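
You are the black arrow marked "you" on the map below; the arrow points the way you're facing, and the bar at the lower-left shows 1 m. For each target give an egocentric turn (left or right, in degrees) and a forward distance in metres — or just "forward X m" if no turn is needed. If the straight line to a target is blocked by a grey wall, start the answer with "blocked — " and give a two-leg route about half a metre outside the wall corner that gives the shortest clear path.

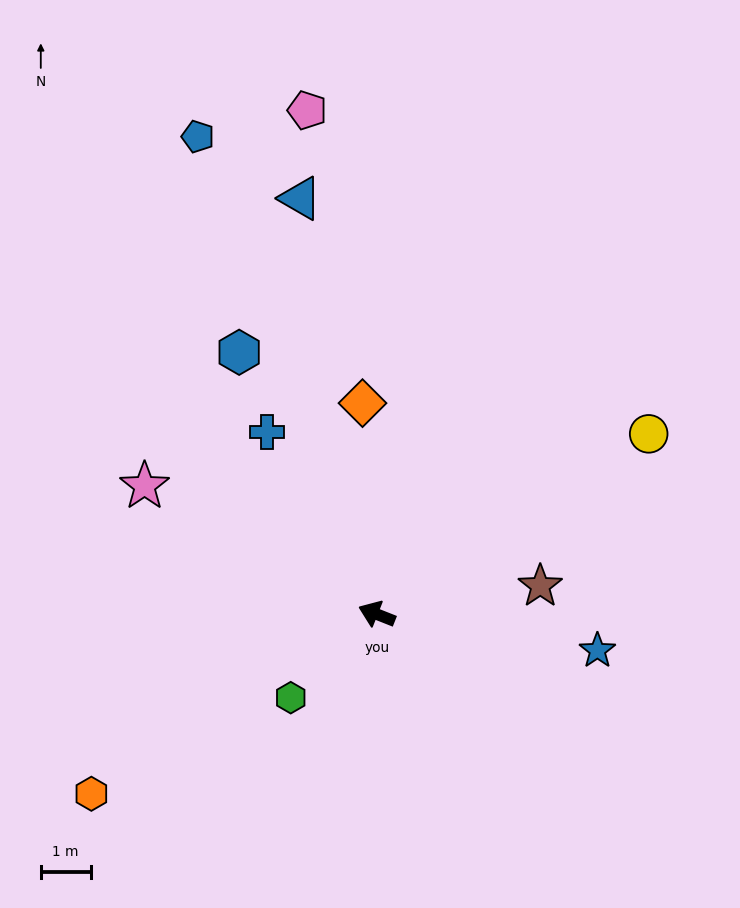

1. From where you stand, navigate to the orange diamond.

turn right 65°, forward 4.2 m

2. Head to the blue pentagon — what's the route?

turn right 48°, forward 10.2 m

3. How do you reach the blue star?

turn right 168°, forward 4.5 m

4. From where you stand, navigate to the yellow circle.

turn right 125°, forward 6.6 m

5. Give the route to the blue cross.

turn right 37°, forward 4.3 m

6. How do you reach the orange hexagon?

turn left 54°, forward 6.8 m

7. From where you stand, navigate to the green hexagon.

turn left 66°, forward 2.4 m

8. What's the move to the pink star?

turn right 7°, forward 5.3 m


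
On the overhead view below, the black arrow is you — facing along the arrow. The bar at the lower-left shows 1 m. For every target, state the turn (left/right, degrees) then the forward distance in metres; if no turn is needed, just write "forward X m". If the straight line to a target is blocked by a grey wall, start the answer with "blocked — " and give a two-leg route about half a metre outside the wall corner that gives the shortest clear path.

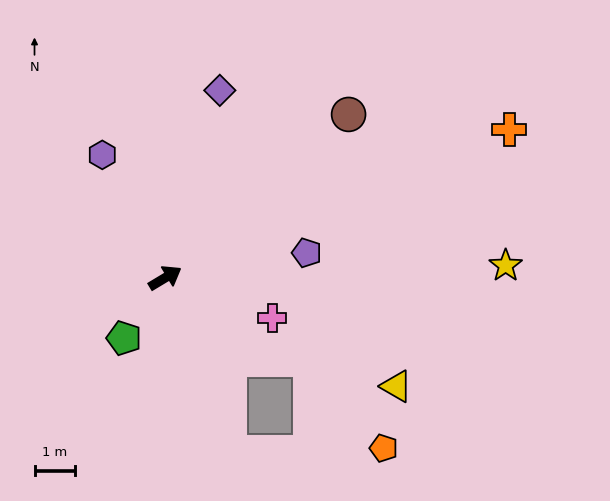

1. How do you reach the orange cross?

turn right 8°, forward 9.3 m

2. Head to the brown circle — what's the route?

turn left 11°, forward 6.1 m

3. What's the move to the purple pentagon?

turn right 21°, forward 3.6 m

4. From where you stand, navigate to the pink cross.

turn right 52°, forward 2.9 m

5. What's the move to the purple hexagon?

turn left 86°, forward 3.4 m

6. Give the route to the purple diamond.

turn left 43°, forward 4.9 m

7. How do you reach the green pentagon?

turn right 155°, forward 1.8 m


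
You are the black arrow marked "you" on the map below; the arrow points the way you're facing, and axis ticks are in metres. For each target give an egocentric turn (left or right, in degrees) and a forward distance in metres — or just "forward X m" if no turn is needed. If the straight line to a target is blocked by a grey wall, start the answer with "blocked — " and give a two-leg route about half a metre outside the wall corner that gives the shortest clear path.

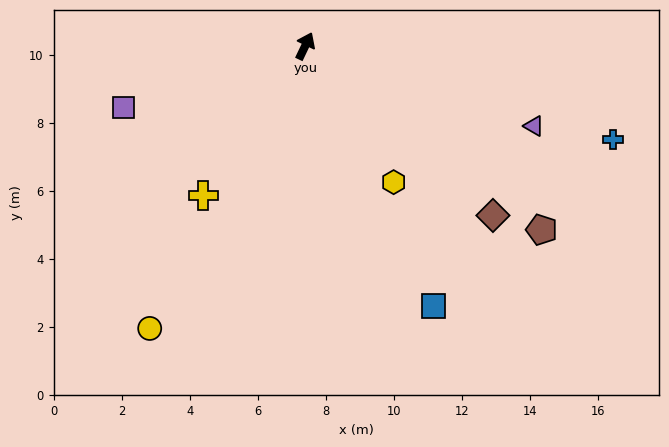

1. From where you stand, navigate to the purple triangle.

turn right 84°, forward 7.1 m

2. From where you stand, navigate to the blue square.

turn right 128°, forward 8.5 m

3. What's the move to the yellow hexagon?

turn right 121°, forward 4.8 m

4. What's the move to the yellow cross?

turn left 171°, forward 5.3 m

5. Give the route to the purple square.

turn left 134°, forward 5.6 m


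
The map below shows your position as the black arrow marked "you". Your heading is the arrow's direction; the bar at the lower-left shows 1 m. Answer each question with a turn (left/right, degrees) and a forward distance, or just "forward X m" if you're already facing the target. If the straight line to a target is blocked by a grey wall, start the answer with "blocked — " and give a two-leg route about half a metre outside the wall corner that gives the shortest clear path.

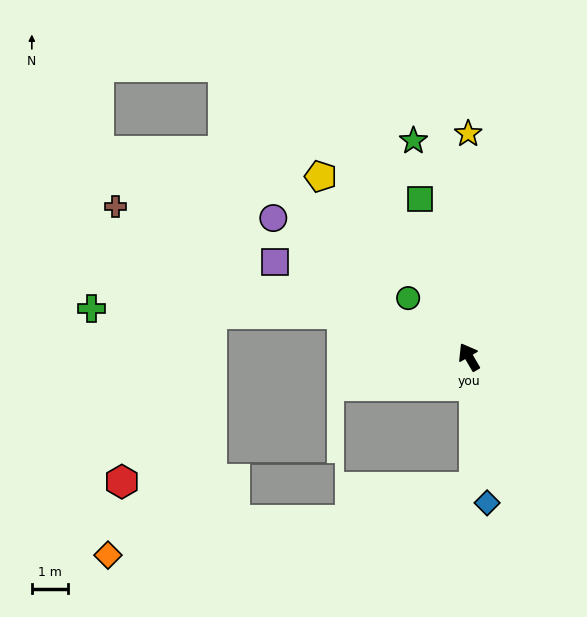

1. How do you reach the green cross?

blocked — turn left 41°, forward 3.7 m, then turn left 18°, forward 6.9 m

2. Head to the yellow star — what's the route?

turn right 30°, forward 6.1 m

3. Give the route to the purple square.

turn left 34°, forward 5.9 m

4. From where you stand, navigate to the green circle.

turn left 16°, forward 2.3 m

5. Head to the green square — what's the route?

turn right 13°, forward 4.5 m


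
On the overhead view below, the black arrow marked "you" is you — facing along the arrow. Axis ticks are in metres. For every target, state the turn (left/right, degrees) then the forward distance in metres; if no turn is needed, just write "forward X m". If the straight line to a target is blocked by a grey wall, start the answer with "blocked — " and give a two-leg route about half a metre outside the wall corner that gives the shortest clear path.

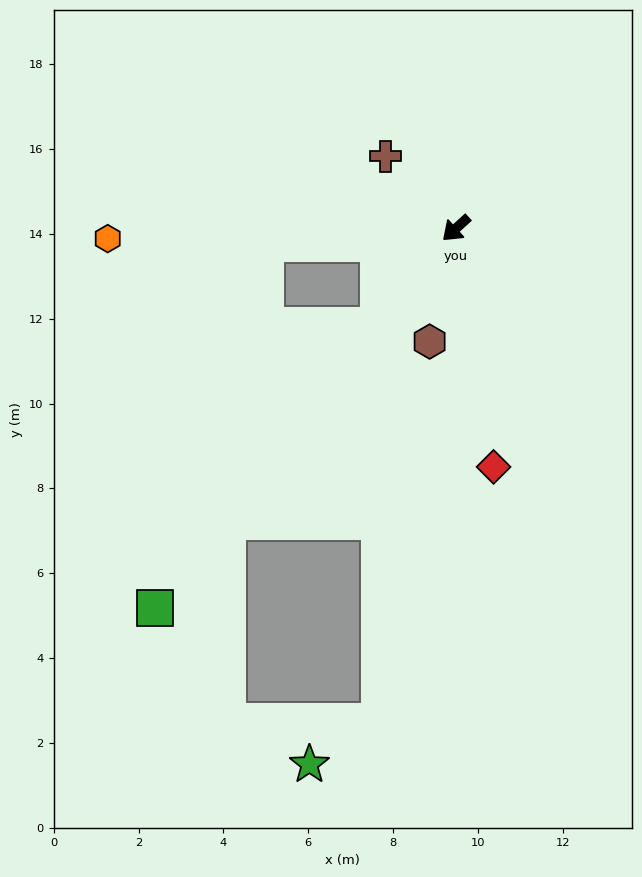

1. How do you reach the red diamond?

turn left 57°, forward 5.7 m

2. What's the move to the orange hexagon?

turn right 41°, forward 8.2 m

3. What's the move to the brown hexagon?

turn left 35°, forward 2.7 m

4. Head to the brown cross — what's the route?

turn right 88°, forward 2.4 m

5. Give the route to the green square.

turn left 9°, forward 11.4 m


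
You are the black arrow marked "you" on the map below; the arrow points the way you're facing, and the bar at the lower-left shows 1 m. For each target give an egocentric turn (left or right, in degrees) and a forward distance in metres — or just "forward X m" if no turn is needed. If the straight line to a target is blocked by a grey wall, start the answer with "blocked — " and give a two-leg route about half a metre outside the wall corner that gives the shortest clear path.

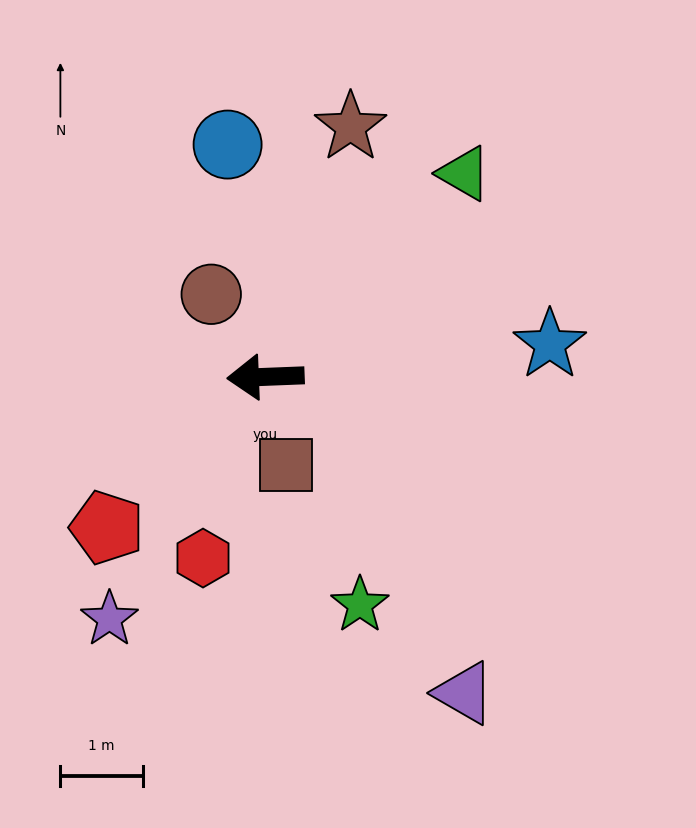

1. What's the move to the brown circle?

turn right 59°, forward 1.2 m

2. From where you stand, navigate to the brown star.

turn right 111°, forward 3.2 m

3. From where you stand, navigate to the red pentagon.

turn left 41°, forward 2.7 m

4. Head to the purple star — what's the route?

turn left 55°, forward 3.5 m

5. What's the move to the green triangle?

turn right 137°, forward 3.5 m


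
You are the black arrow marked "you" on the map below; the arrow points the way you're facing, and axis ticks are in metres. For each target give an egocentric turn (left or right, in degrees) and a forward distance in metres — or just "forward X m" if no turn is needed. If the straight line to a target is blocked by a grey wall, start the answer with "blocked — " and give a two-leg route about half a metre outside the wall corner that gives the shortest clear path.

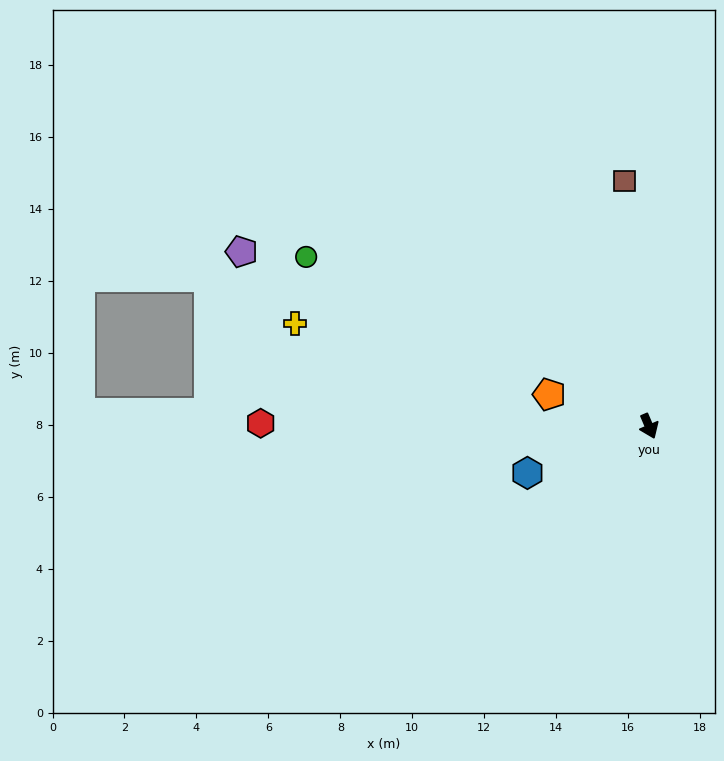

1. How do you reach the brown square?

turn left 163°, forward 6.8 m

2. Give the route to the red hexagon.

turn right 113°, forward 10.8 m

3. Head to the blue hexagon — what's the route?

turn right 92°, forward 3.6 m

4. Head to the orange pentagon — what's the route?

turn right 131°, forward 2.9 m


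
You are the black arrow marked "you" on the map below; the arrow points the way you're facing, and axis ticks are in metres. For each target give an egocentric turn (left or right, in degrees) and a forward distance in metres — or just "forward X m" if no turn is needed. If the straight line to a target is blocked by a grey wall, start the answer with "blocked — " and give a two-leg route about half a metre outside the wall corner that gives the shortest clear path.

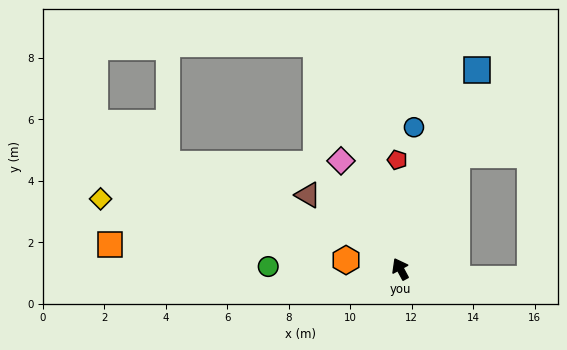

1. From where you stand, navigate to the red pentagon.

turn right 27°, forward 3.6 m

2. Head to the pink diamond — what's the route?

forward 4.0 m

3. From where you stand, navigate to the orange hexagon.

turn left 52°, forward 1.8 m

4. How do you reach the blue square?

turn right 49°, forward 6.9 m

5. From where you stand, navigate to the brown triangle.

turn left 23°, forward 3.8 m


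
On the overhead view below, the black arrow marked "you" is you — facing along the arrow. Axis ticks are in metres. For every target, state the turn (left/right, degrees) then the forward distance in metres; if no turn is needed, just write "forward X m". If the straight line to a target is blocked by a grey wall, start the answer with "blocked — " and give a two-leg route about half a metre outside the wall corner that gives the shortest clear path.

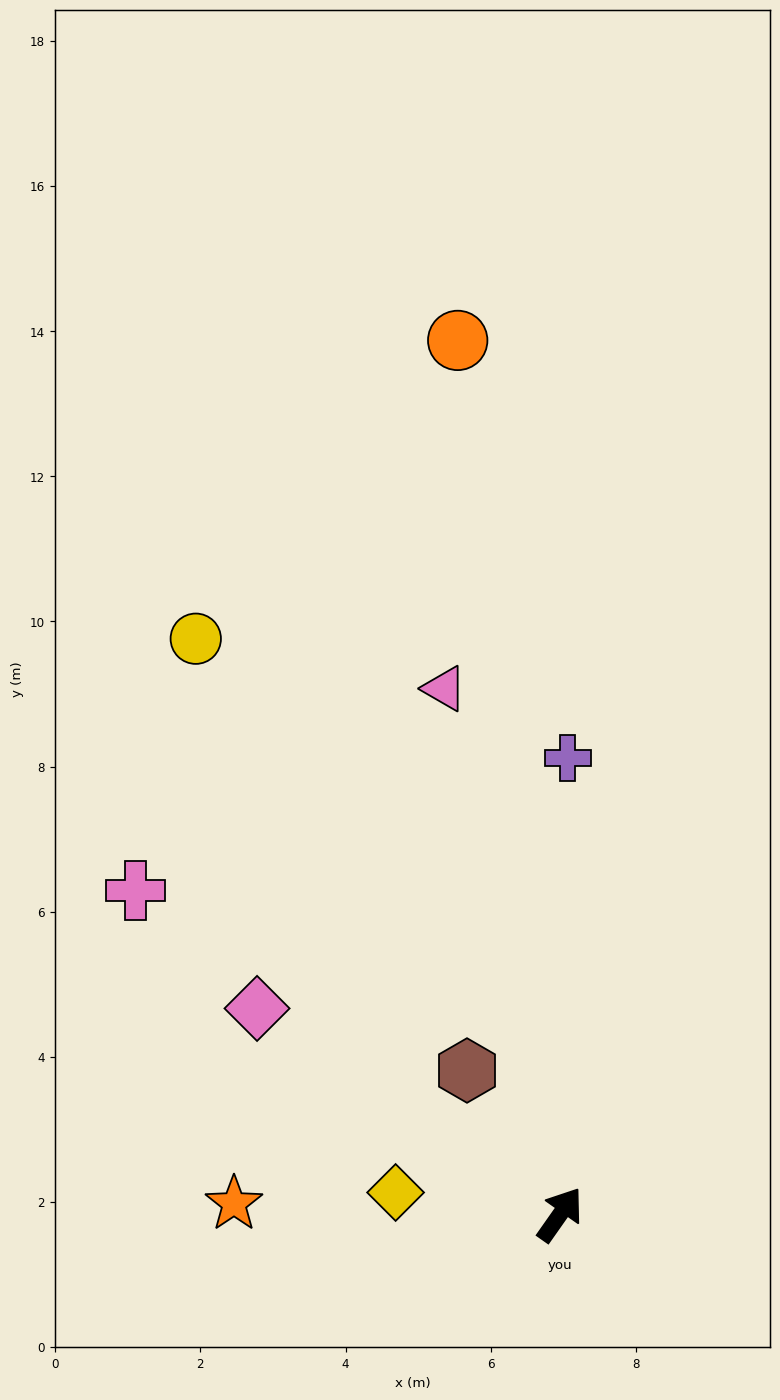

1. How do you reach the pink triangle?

turn left 48°, forward 7.4 m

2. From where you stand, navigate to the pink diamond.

turn left 91°, forward 5.1 m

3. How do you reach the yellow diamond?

turn left 118°, forward 2.3 m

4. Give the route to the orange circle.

turn left 42°, forward 12.1 m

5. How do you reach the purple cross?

turn left 34°, forward 6.3 m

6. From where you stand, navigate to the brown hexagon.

turn left 68°, forward 2.4 m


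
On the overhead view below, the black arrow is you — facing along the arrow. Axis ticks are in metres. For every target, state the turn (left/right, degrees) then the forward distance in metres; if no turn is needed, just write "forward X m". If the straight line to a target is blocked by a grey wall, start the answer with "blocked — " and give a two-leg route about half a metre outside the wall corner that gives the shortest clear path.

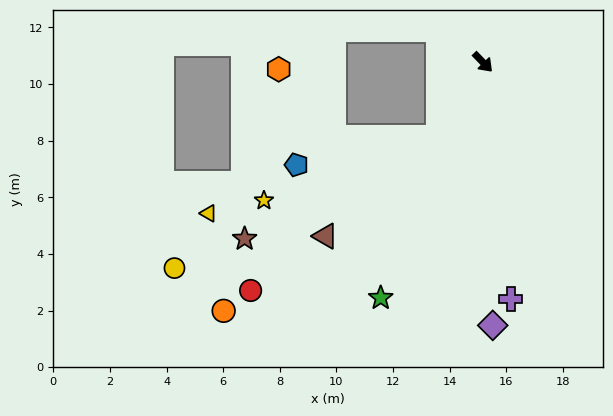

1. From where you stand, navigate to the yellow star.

blocked — turn right 75°, forward 3.1 m, then turn right 39°, forward 6.5 m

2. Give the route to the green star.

turn right 67°, forward 9.1 m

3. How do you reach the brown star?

blocked — turn right 75°, forward 3.1 m, then turn right 31°, forward 7.7 m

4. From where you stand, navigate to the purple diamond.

turn right 42°, forward 9.3 m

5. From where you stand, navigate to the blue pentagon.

blocked — turn right 75°, forward 3.1 m, then turn right 48°, forward 5.1 m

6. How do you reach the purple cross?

turn right 37°, forward 8.4 m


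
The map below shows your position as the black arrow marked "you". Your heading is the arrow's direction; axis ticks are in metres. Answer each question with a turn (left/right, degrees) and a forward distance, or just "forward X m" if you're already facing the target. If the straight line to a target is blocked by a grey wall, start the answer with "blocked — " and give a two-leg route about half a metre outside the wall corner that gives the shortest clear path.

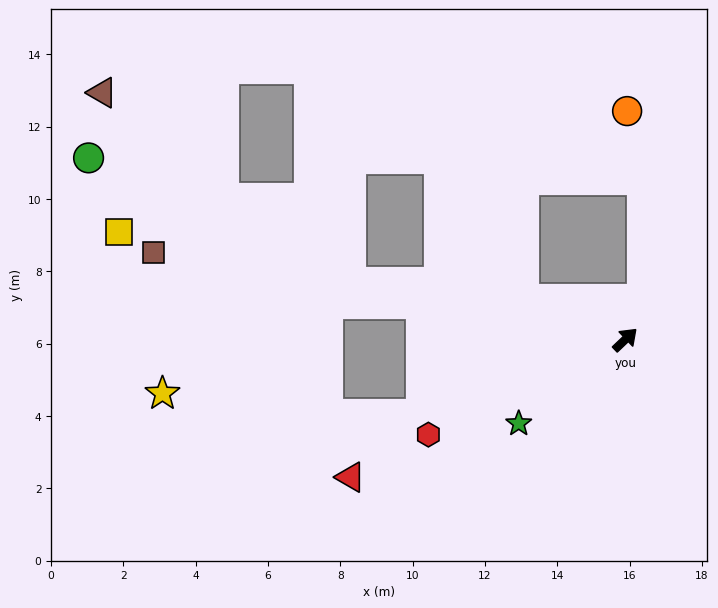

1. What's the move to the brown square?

turn left 126°, forward 13.3 m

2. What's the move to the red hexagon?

turn left 162°, forward 6.0 m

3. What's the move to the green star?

turn left 175°, forward 3.8 m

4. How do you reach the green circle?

blocked — turn left 125°, forward 7.8 m, then turn right 14°, forward 8.0 m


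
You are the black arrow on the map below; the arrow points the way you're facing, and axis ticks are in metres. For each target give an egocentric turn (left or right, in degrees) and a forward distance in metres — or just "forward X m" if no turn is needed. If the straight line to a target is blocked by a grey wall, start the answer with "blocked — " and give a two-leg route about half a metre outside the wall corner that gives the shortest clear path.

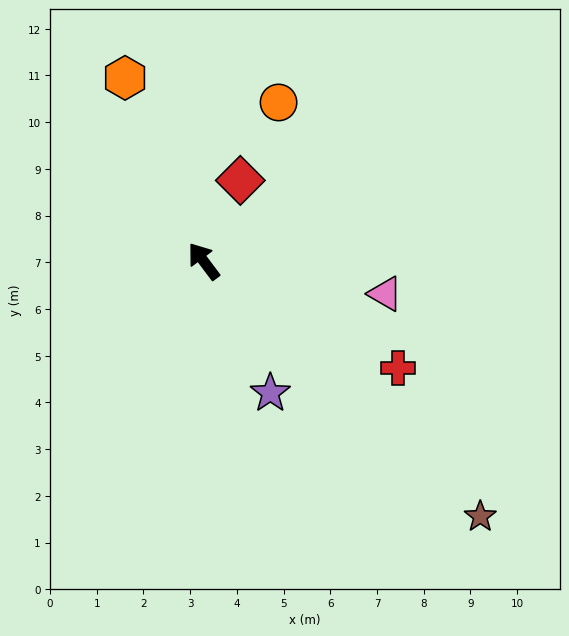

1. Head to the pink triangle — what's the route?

turn right 137°, forward 3.9 m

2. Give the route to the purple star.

turn left 170°, forward 3.2 m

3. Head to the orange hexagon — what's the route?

turn right 14°, forward 4.3 m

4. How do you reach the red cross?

turn right 156°, forward 4.7 m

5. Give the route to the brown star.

turn right 170°, forward 8.1 m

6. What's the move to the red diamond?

turn right 61°, forward 1.9 m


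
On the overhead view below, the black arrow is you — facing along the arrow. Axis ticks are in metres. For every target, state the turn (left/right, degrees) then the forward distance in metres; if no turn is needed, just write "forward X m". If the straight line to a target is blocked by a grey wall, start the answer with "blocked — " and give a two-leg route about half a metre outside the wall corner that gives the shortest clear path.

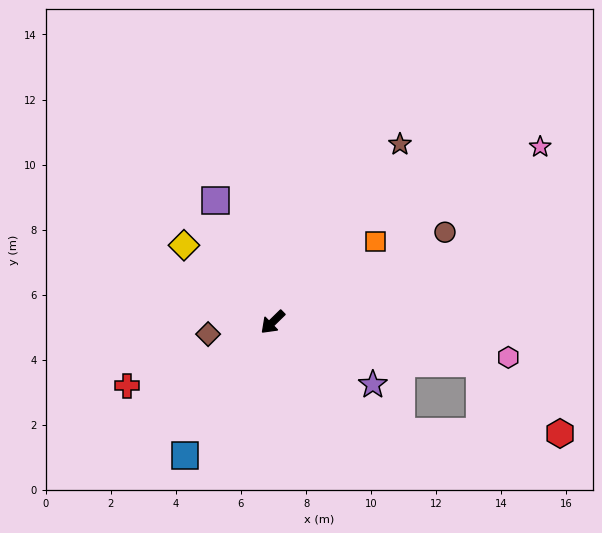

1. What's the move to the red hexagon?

blocked — turn left 124°, forward 6.5 m, then turn right 29°, forward 3.3 m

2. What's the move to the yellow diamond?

turn right 85°, forward 3.6 m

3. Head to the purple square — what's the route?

turn right 109°, forward 4.1 m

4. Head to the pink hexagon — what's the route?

turn left 127°, forward 7.3 m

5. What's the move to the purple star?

turn left 104°, forward 3.6 m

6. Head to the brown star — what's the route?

turn right 170°, forward 6.7 m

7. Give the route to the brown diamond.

turn right 34°, forward 2.0 m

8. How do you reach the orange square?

turn left 174°, forward 4.0 m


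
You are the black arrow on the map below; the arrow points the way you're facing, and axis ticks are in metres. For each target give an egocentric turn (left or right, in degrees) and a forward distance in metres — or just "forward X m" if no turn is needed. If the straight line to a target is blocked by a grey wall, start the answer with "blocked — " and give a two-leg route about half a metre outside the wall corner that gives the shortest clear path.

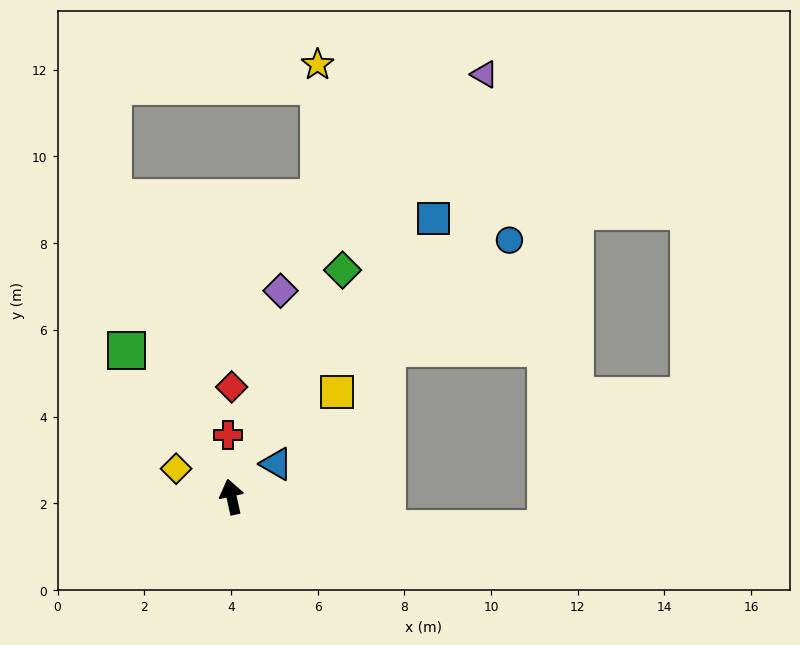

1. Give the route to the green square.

turn left 23°, forward 4.2 m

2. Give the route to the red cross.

turn right 9°, forward 1.4 m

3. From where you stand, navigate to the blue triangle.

turn right 66°, forward 1.3 m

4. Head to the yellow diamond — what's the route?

turn left 51°, forward 1.4 m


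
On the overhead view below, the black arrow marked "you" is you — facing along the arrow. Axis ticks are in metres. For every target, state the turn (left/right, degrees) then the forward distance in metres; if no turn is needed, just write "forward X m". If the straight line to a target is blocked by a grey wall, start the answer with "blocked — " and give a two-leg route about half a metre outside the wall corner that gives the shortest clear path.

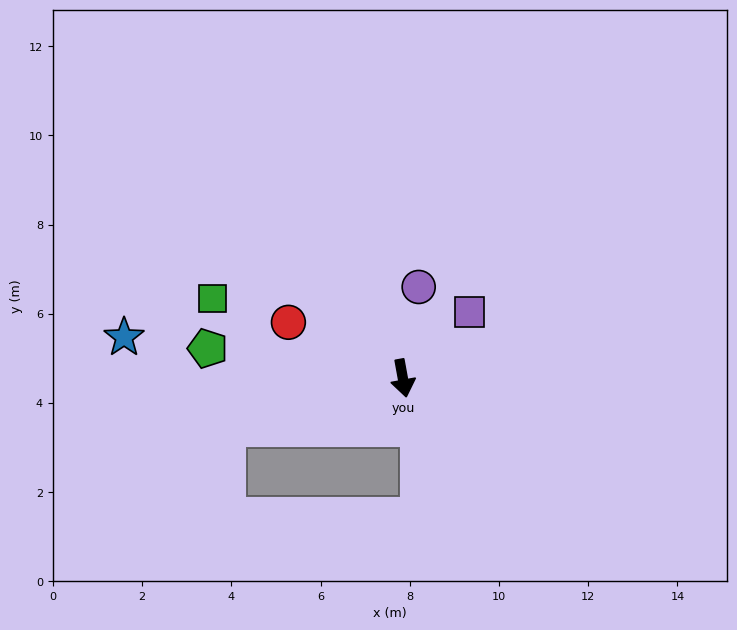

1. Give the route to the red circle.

turn right 126°, forward 2.9 m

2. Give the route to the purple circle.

turn left 160°, forward 2.1 m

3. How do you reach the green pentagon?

turn right 109°, forward 4.4 m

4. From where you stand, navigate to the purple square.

turn left 125°, forward 2.1 m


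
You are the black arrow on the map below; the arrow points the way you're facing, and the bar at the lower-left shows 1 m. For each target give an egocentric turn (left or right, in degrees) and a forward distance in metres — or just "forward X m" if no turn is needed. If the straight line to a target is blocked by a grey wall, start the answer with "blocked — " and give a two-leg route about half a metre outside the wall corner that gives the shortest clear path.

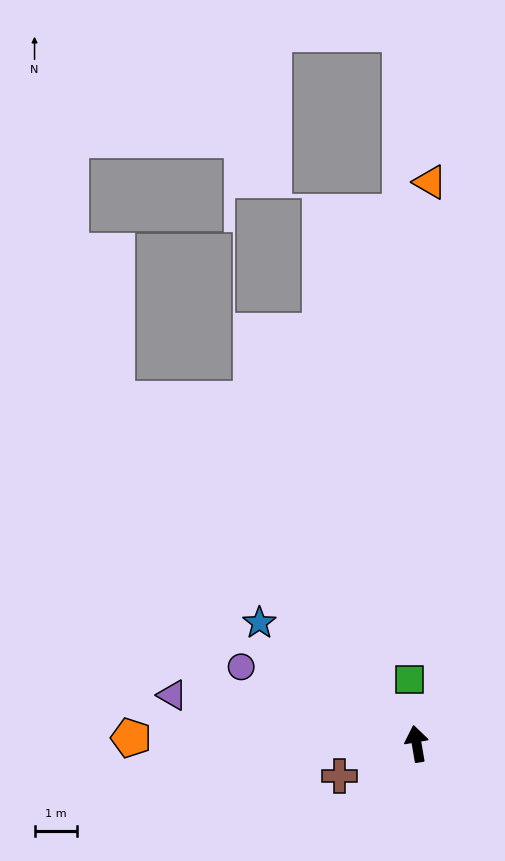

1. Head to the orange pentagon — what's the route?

turn left 79°, forward 6.7 m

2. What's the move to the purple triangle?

turn left 69°, forward 5.9 m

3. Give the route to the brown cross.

turn left 103°, forward 2.0 m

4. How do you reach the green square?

turn right 3°, forward 1.5 m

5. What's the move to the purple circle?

turn left 57°, forward 4.5 m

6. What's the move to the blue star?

turn left 43°, forward 4.7 m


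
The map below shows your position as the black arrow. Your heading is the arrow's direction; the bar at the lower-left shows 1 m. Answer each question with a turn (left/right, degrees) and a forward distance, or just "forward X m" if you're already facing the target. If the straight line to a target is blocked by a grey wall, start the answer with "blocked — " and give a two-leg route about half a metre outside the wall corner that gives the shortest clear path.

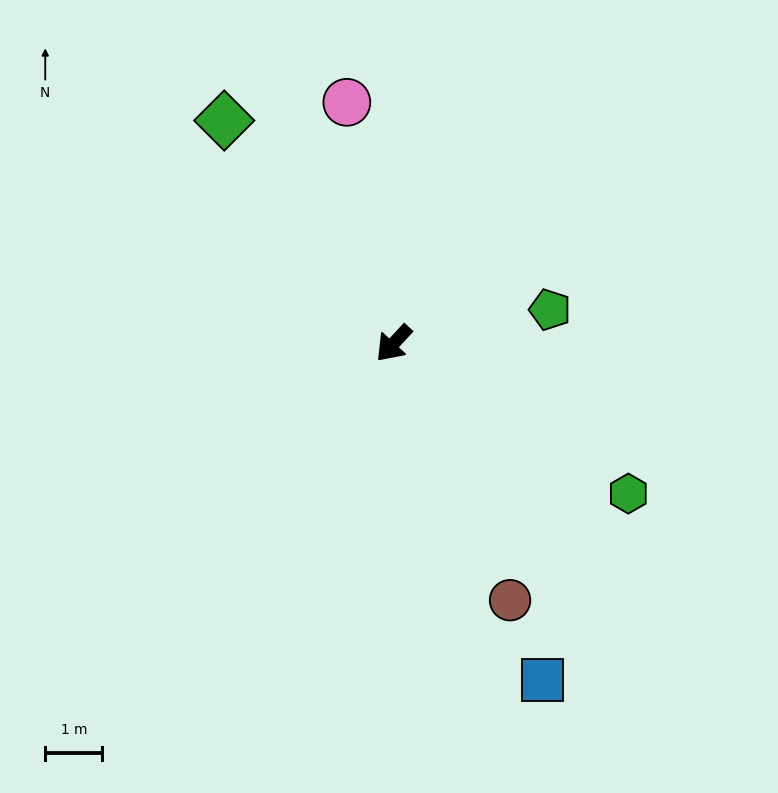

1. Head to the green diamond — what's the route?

turn right 100°, forward 4.9 m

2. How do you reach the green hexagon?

turn left 100°, forward 4.9 m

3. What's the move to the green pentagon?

turn left 145°, forward 2.8 m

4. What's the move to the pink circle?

turn right 126°, forward 4.3 m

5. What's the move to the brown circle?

turn left 67°, forward 4.9 m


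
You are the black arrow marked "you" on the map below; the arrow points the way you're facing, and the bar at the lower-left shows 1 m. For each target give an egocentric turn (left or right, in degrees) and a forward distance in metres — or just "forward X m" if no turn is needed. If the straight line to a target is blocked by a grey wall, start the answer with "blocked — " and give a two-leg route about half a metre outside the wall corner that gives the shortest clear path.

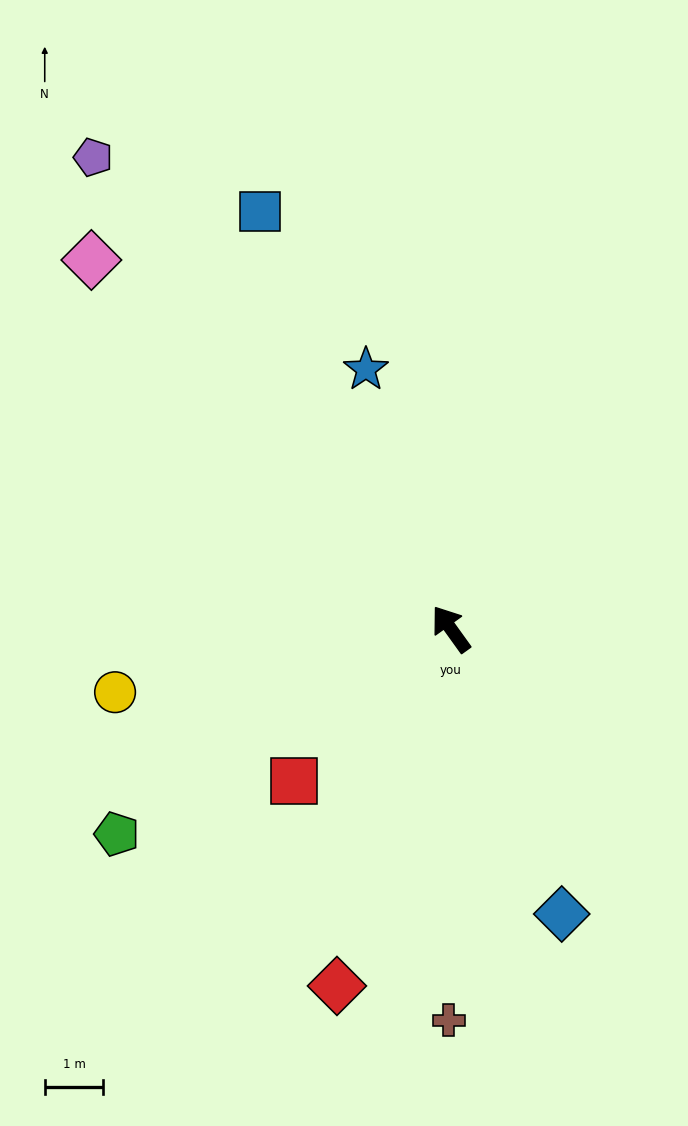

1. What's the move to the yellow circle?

turn left 65°, forward 5.8 m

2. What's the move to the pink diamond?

turn left 9°, forward 8.8 m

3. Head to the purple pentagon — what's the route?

forward 10.1 m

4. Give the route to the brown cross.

turn left 144°, forward 6.7 m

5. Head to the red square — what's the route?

turn left 98°, forward 3.7 m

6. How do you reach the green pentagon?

turn left 86°, forward 6.7 m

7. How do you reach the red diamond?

turn left 127°, forward 6.4 m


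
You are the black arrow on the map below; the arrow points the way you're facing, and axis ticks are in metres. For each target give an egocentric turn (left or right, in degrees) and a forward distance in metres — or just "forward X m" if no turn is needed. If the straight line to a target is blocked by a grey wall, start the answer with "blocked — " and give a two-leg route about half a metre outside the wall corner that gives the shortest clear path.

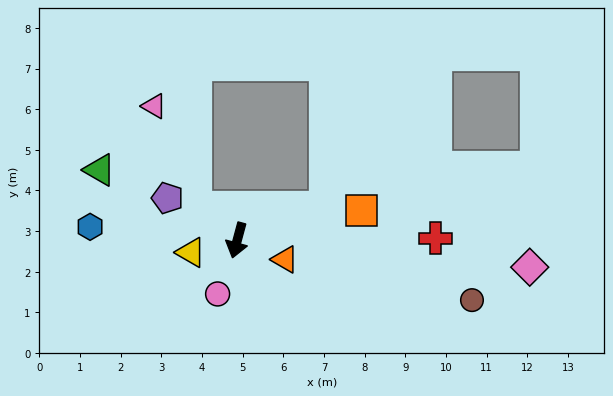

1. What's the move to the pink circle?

turn right 5°, forward 1.4 m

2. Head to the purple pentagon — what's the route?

turn right 106°, forward 2.0 m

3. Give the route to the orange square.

turn left 119°, forward 3.1 m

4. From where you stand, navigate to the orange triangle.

turn left 83°, forward 1.3 m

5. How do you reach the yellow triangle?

turn right 60°, forward 1.2 m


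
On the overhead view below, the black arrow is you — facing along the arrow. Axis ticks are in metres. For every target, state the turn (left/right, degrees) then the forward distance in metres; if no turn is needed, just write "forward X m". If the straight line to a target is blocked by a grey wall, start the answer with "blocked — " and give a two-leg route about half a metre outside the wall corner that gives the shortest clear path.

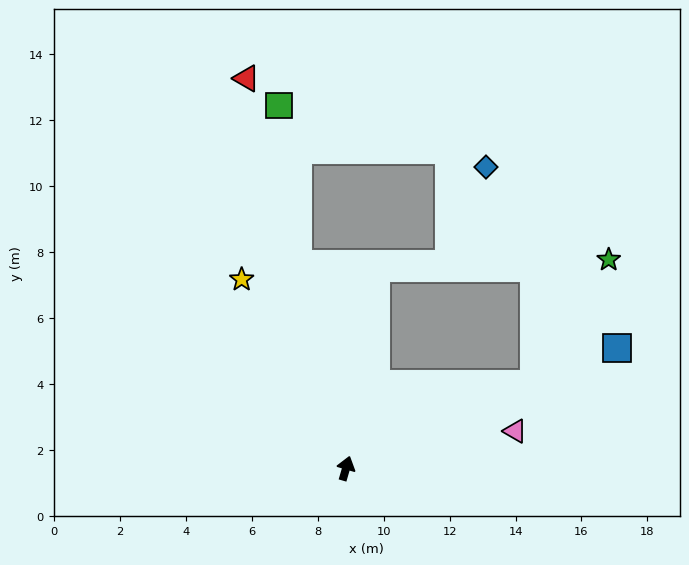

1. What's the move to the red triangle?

turn left 31°, forward 12.2 m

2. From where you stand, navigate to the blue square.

turn right 50°, forward 9.0 m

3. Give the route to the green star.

blocked — turn right 49°, forward 6.2 m, then turn left 34°, forward 4.4 m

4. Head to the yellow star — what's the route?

turn left 45°, forward 6.5 m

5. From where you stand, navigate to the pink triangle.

turn right 61°, forward 5.2 m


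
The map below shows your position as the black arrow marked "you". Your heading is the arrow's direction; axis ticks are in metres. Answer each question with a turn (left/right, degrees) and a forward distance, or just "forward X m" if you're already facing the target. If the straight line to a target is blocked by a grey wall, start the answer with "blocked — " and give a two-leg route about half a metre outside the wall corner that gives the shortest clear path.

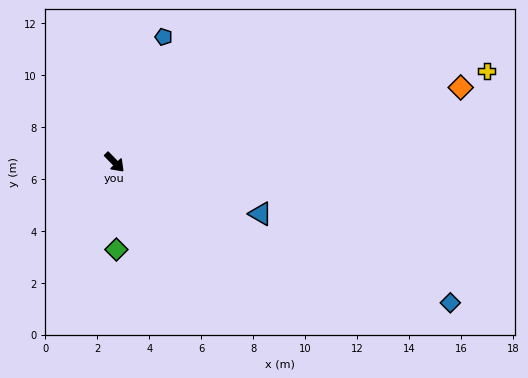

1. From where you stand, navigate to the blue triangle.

turn left 26°, forward 6.0 m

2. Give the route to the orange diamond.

turn left 58°, forward 13.6 m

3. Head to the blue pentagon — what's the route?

turn left 114°, forward 5.2 m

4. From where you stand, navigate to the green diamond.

turn right 43°, forward 3.4 m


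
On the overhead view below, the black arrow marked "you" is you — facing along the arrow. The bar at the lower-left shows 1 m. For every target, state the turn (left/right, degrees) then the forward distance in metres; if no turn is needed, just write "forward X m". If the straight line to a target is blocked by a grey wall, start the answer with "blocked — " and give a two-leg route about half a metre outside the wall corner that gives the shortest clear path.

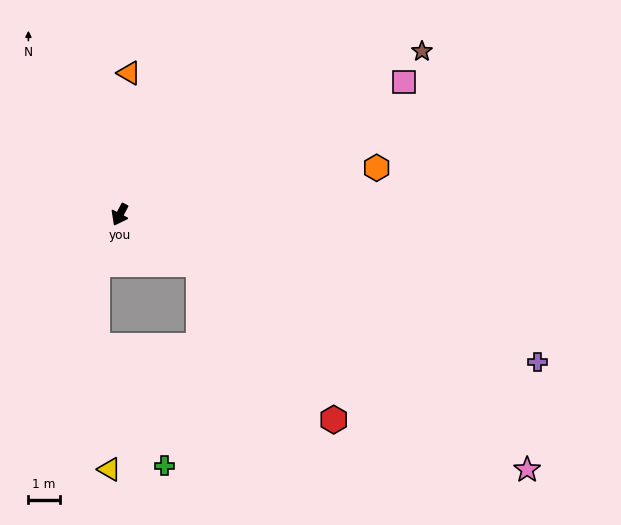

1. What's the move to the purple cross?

turn left 98°, forward 14.2 m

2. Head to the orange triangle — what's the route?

turn right 156°, forward 4.6 m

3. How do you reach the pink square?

turn left 143°, forward 10.1 m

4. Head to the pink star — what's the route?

turn left 86°, forward 15.4 m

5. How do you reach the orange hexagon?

turn left 128°, forward 8.4 m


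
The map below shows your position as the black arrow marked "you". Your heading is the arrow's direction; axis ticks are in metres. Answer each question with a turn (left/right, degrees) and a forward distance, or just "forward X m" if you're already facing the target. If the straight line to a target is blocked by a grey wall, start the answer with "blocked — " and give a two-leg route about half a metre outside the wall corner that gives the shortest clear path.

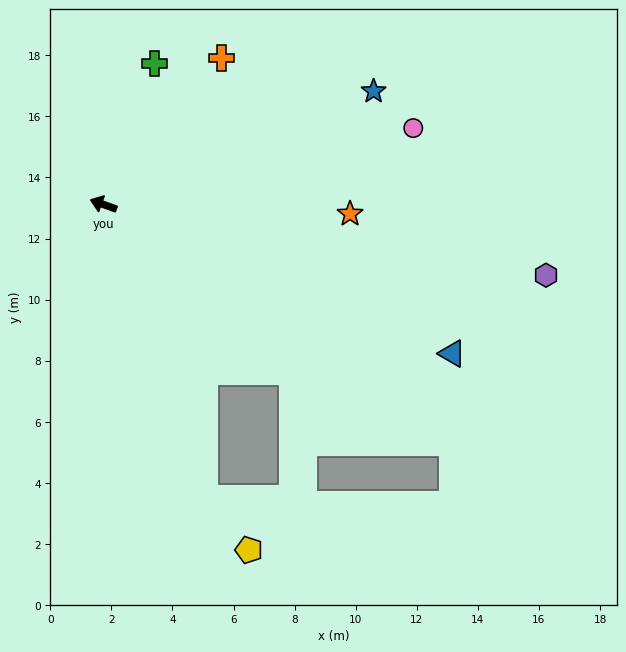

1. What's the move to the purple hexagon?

turn right 169°, forward 14.7 m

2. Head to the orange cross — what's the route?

turn right 109°, forward 6.2 m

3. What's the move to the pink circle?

turn right 146°, forward 10.4 m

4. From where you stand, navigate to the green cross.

turn right 90°, forward 4.9 m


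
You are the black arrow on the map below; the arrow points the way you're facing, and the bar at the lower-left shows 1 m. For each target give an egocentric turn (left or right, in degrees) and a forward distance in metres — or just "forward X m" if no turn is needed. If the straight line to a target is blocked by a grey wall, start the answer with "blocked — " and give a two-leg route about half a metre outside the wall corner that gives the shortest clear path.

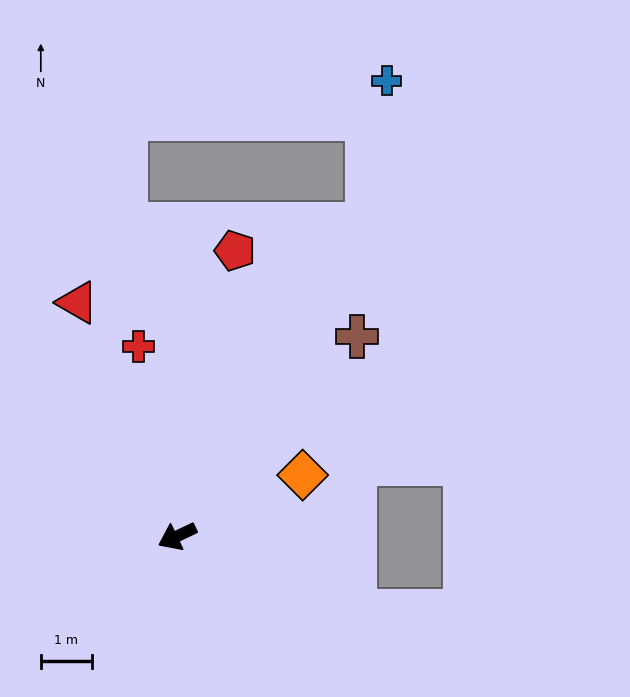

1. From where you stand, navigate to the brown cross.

turn right 158°, forward 5.2 m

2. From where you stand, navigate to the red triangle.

turn right 93°, forward 4.9 m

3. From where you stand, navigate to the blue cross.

blocked — turn right 147°, forward 7.1 m, then turn left 24°, forward 2.8 m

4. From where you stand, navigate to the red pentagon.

turn right 127°, forward 5.7 m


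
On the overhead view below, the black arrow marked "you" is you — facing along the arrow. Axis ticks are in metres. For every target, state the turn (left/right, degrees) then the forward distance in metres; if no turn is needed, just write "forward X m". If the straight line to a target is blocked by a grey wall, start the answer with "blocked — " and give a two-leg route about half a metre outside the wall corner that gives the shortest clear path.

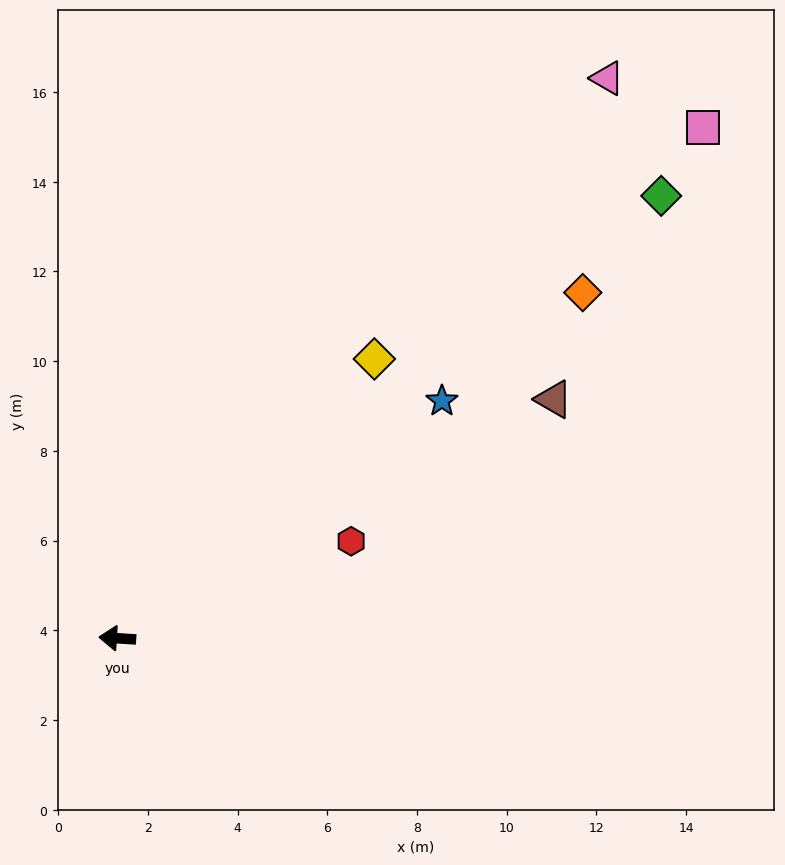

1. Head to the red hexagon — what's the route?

turn right 154°, forward 5.6 m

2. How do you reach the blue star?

turn right 140°, forward 9.0 m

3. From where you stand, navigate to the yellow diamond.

turn right 129°, forward 8.5 m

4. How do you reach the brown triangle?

turn right 148°, forward 11.1 m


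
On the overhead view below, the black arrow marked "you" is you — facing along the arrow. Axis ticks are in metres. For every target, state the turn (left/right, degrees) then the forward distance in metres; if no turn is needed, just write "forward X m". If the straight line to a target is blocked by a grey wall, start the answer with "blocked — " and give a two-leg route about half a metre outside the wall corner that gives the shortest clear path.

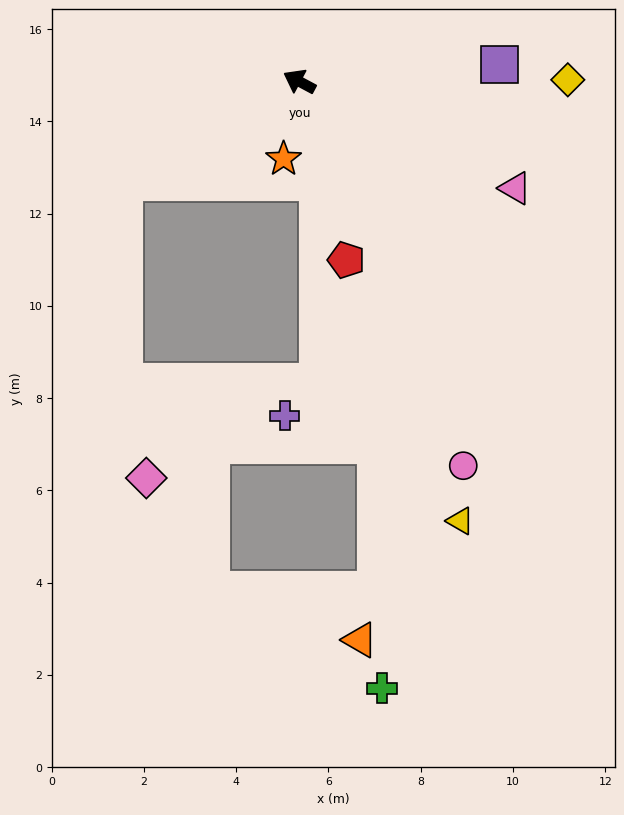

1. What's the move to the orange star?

turn left 107°, forward 1.7 m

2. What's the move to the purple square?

turn right 147°, forward 4.4 m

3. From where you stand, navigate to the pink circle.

turn left 141°, forward 9.1 m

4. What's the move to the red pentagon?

turn left 133°, forward 4.0 m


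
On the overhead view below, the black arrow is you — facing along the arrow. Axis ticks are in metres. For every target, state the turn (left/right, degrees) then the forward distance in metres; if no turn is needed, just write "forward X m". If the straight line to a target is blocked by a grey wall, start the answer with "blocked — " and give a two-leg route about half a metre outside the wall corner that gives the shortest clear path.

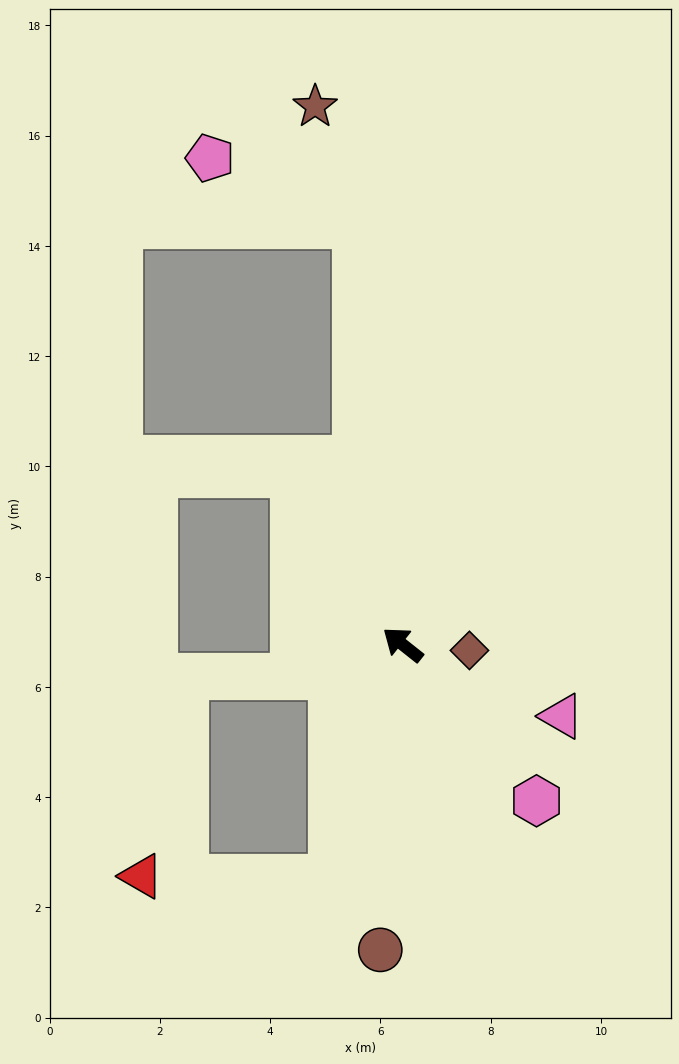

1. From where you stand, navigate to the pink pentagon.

blocked — turn right 45°, forward 7.7 m, then turn left 59°, forward 2.9 m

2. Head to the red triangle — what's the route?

blocked — turn left 112°, forward 4.4 m, then turn right 74°, forward 3.5 m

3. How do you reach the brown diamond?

turn right 147°, forward 1.2 m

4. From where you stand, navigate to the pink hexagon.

turn left 169°, forward 3.7 m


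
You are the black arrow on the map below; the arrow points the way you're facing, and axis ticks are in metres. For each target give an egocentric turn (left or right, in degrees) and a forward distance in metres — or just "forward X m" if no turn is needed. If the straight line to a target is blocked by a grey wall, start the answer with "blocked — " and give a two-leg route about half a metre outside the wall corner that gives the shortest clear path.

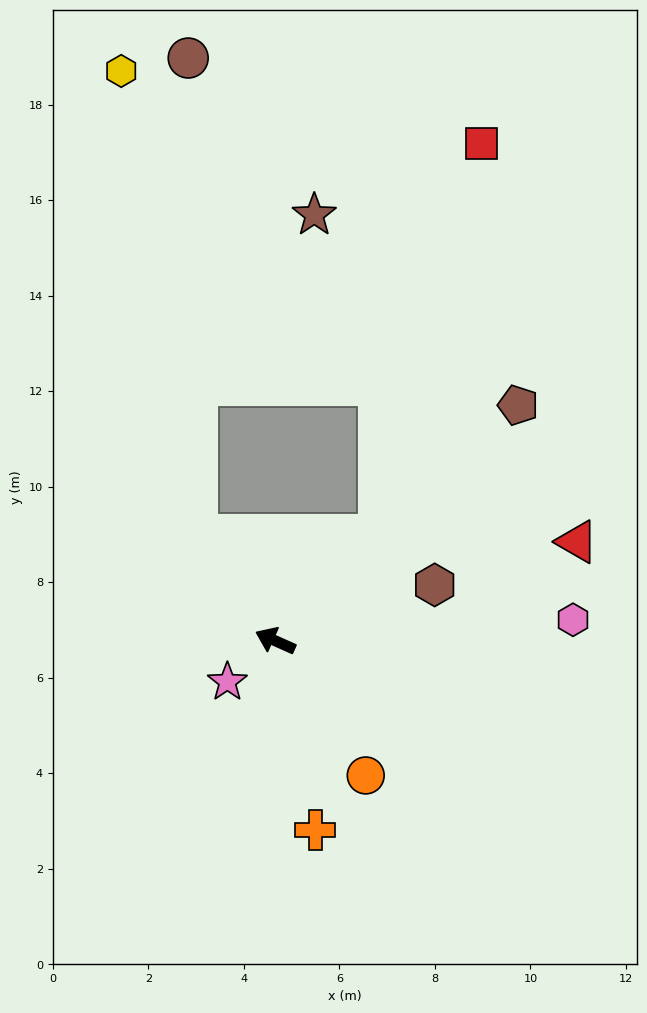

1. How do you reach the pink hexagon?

turn right 152°, forward 6.2 m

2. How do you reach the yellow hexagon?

blocked — turn right 30°, forward 2.8 m, then turn right 27°, forward 9.8 m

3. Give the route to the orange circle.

turn left 148°, forward 3.4 m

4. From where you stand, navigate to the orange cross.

turn left 126°, forward 4.1 m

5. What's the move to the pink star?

turn left 65°, forward 1.3 m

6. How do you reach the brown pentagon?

turn right 112°, forward 7.1 m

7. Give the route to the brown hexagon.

turn right 137°, forward 3.5 m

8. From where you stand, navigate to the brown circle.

blocked — turn right 30°, forward 2.8 m, then turn right 35°, forward 10.0 m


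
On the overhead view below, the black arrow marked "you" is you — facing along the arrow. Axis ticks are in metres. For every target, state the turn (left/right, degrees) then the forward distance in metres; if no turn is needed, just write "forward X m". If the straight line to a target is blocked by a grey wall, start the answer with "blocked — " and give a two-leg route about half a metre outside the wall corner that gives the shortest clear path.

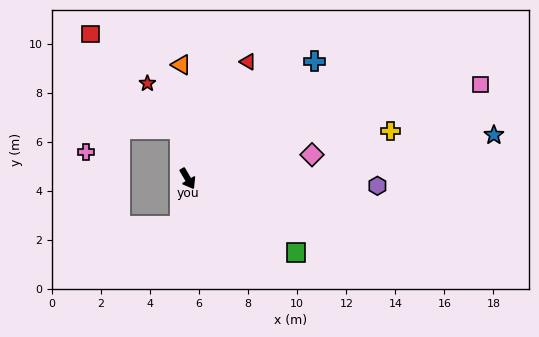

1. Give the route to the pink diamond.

turn left 71°, forward 5.2 m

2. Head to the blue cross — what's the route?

turn left 102°, forward 7.0 m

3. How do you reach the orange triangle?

turn left 153°, forward 4.7 m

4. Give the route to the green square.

turn left 25°, forward 5.3 m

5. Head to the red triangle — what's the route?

turn left 122°, forward 5.4 m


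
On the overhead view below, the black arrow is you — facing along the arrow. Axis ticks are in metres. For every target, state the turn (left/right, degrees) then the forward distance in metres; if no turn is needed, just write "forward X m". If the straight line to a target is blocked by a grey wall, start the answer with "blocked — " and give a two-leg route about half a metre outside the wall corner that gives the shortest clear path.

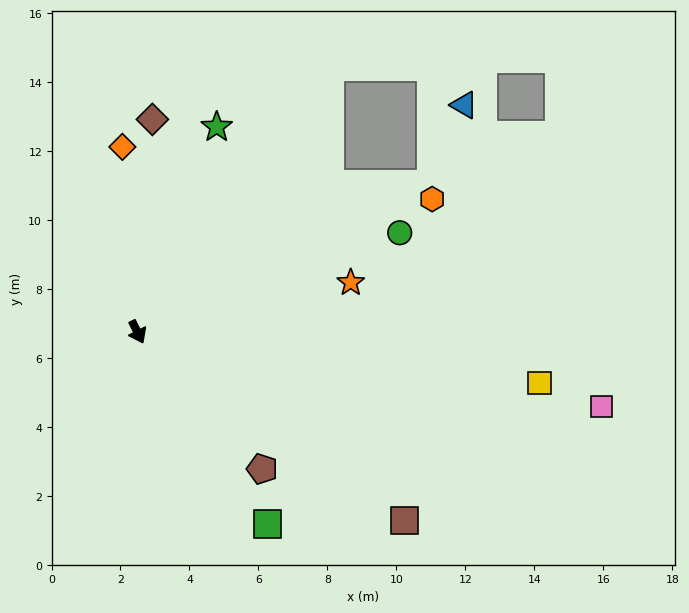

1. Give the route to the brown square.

turn left 28°, forward 9.5 m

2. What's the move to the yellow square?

turn left 56°, forward 11.7 m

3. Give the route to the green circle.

turn left 84°, forward 8.1 m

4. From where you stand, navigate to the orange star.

turn left 76°, forward 6.3 m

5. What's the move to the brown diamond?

turn left 149°, forward 6.2 m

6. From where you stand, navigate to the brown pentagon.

turn left 16°, forward 5.4 m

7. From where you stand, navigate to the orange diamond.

turn left 158°, forward 5.4 m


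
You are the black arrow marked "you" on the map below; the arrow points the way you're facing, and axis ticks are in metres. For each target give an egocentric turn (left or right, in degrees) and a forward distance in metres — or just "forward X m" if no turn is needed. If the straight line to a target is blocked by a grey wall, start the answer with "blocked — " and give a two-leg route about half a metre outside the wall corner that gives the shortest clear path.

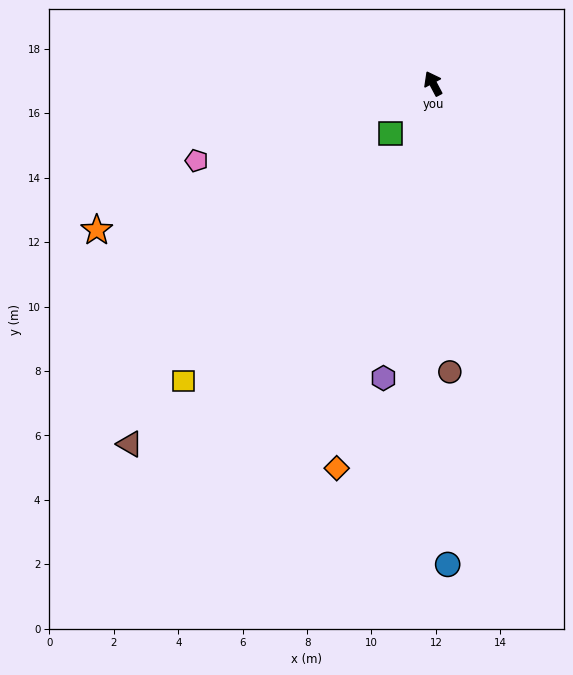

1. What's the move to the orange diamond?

turn left 138°, forward 12.3 m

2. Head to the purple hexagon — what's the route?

turn left 143°, forward 9.3 m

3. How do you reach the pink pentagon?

turn left 80°, forward 7.7 m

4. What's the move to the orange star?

turn left 86°, forward 11.4 m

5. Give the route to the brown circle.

turn left 155°, forward 9.0 m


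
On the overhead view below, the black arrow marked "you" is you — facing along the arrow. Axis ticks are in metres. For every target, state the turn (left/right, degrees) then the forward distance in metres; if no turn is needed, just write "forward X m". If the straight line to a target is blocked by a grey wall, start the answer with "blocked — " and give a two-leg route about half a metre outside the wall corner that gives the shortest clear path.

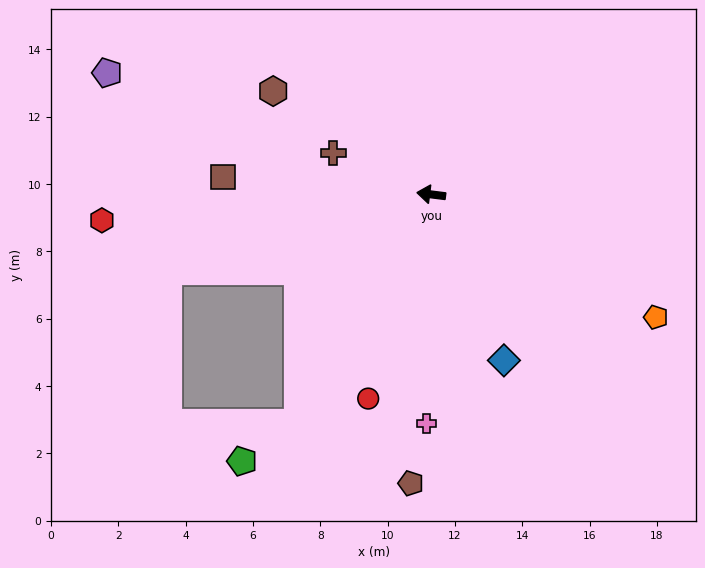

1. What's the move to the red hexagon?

turn left 12°, forward 9.8 m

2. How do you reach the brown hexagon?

turn right 26°, forward 5.6 m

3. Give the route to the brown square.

turn left 2°, forward 6.2 m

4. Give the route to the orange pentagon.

turn left 158°, forward 7.6 m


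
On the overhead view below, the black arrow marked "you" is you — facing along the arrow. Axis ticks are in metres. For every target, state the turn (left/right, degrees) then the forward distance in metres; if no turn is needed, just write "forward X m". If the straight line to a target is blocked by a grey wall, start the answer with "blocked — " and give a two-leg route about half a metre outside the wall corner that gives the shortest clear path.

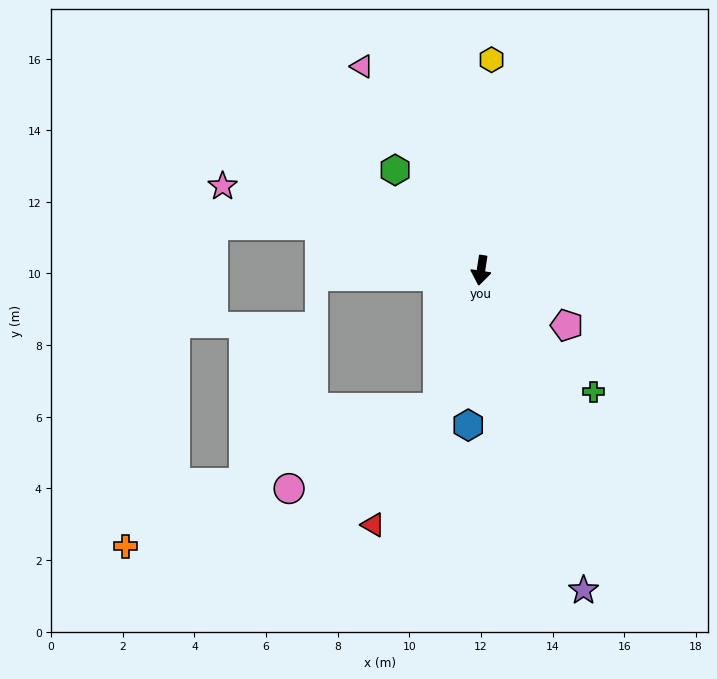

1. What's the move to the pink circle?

blocked — turn right 9°, forward 4.0 m, then turn right 44°, forward 4.7 m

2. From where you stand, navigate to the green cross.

turn left 52°, forward 4.6 m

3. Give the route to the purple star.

turn left 26°, forward 9.4 m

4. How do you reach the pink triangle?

turn right 141°, forward 6.6 m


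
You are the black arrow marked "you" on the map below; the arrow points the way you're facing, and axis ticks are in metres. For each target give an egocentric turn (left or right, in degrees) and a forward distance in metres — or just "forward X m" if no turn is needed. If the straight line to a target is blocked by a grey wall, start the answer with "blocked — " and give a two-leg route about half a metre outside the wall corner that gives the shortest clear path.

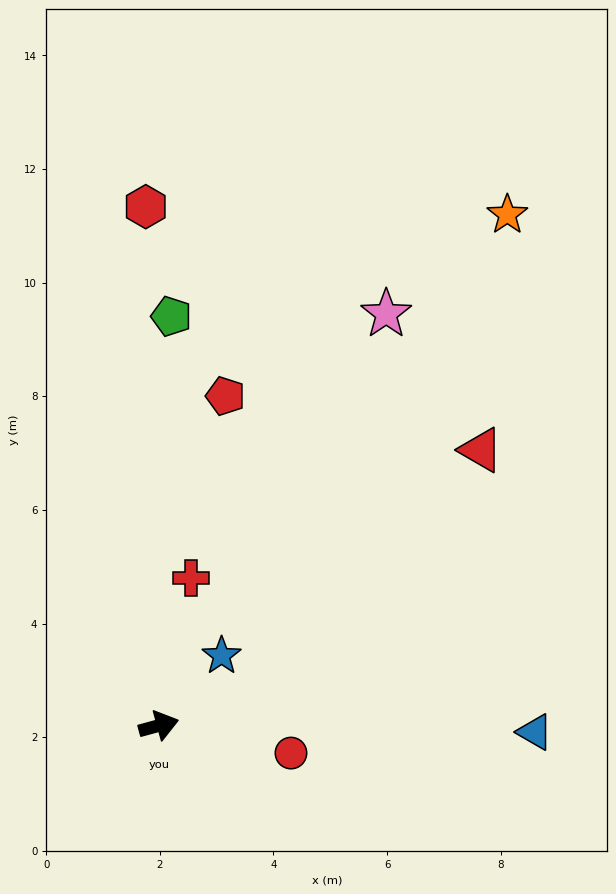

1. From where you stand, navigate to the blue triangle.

turn right 16°, forward 6.6 m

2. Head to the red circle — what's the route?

turn right 27°, forward 2.4 m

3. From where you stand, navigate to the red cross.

turn left 62°, forward 2.7 m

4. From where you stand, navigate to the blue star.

turn left 33°, forward 1.7 m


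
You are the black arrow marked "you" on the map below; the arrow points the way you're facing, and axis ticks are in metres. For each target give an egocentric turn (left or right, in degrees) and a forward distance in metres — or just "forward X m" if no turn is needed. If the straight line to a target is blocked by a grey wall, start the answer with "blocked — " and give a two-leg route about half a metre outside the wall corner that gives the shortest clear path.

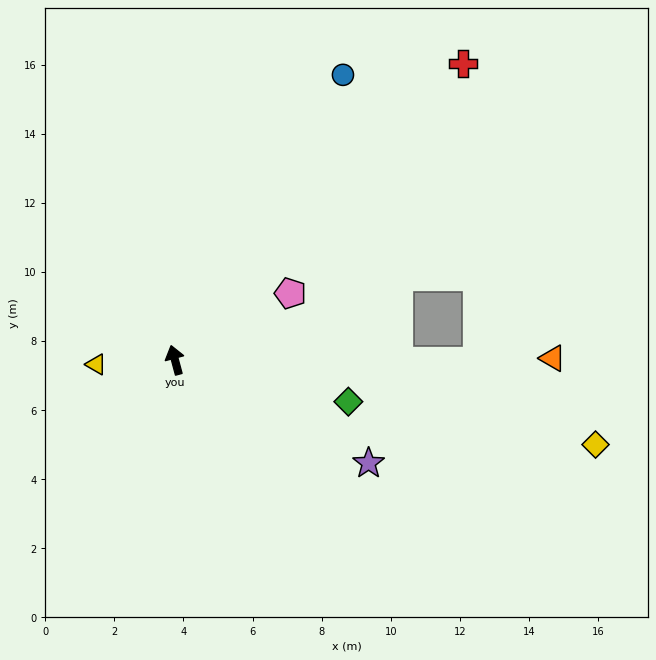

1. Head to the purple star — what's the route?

turn right 133°, forward 6.4 m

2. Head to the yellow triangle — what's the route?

turn left 78°, forward 2.3 m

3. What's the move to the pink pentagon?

turn right 75°, forward 3.9 m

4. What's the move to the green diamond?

turn right 119°, forward 5.2 m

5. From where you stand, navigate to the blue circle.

turn right 46°, forward 9.6 m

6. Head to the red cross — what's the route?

turn right 59°, forward 12.0 m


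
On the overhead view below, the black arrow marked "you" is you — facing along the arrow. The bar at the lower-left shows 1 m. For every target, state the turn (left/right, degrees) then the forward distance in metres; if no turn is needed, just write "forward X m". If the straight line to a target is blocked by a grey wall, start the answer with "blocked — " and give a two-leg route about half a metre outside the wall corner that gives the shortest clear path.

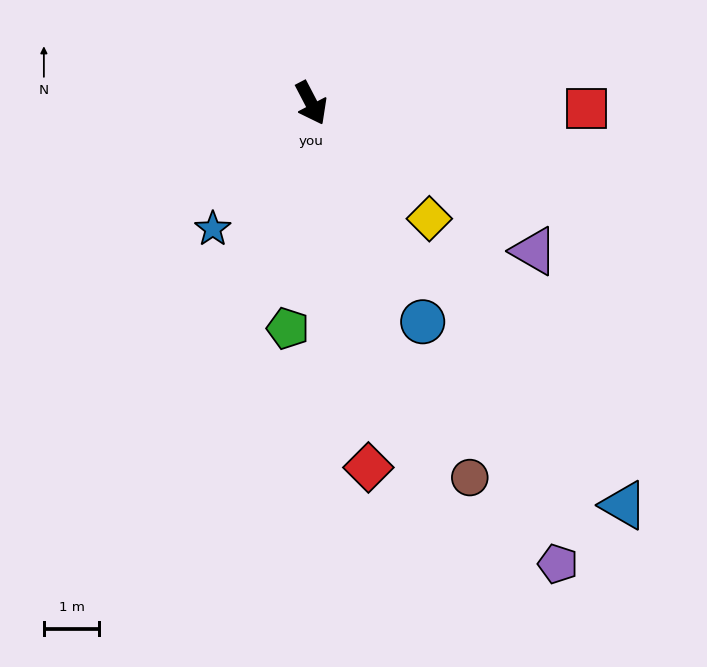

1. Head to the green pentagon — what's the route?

turn right 33°, forward 4.1 m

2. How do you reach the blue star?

turn right 66°, forward 2.9 m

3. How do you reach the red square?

turn left 61°, forward 5.0 m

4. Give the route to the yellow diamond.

turn left 18°, forward 3.0 m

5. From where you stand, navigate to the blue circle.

forward 4.4 m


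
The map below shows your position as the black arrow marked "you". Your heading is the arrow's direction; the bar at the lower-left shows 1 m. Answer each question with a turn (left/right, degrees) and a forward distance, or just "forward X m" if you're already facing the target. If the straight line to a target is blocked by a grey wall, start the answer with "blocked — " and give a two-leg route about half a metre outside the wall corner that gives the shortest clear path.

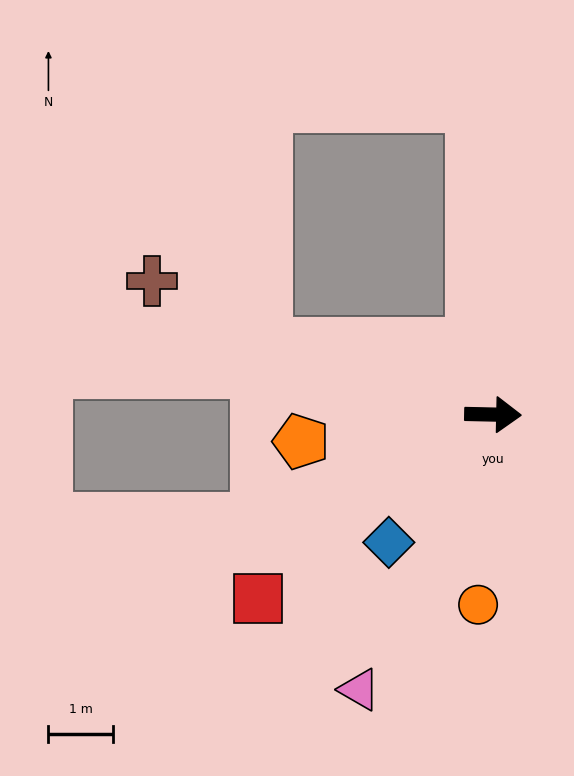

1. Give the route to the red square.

turn right 141°, forward 4.7 m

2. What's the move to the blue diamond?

turn right 128°, forward 2.6 m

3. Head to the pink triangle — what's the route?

turn right 115°, forward 4.8 m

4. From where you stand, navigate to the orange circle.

turn right 93°, forward 3.0 m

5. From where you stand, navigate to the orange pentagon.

turn right 171°, forward 3.0 m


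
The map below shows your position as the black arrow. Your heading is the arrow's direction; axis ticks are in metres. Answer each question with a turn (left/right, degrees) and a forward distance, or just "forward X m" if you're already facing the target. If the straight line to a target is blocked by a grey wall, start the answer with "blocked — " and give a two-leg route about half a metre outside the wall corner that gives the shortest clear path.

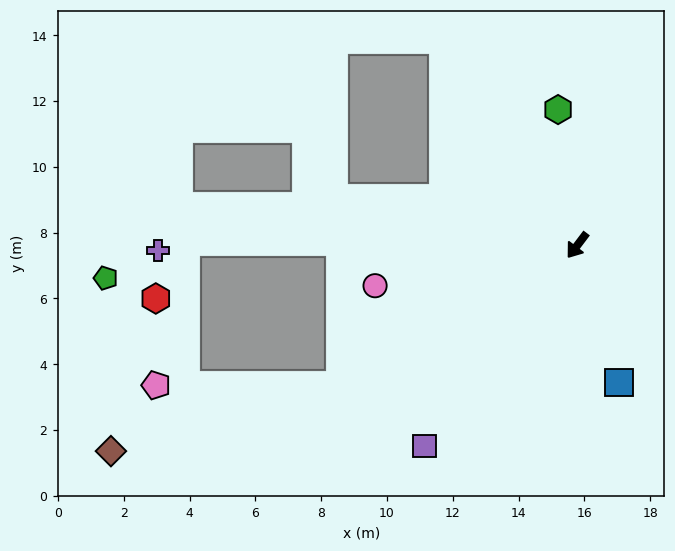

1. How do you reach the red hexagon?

blocked — turn right 53°, forward 11.9 m, then turn left 62°, forward 1.9 m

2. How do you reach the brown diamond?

blocked — turn right 22°, forward 8.4 m, then turn right 15°, forward 7.2 m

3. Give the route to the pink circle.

turn right 42°, forward 6.3 m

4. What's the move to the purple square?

forward 7.7 m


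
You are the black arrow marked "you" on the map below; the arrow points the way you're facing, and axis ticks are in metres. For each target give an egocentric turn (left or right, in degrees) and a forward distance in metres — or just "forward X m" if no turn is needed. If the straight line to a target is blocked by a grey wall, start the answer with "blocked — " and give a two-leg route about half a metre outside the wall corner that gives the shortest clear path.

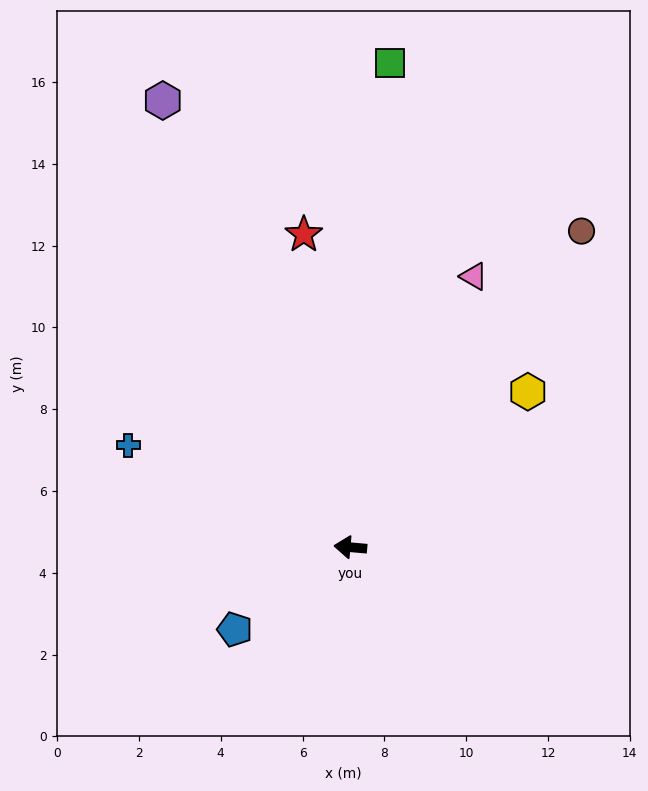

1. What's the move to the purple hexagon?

turn right 62°, forward 11.8 m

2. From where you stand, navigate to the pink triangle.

turn right 109°, forward 7.3 m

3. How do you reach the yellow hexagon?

turn right 134°, forward 5.8 m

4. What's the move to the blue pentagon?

turn left 40°, forward 3.5 m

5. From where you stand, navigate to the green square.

turn right 90°, forward 11.9 m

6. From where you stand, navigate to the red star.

turn right 77°, forward 7.7 m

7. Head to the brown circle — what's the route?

turn right 121°, forward 9.6 m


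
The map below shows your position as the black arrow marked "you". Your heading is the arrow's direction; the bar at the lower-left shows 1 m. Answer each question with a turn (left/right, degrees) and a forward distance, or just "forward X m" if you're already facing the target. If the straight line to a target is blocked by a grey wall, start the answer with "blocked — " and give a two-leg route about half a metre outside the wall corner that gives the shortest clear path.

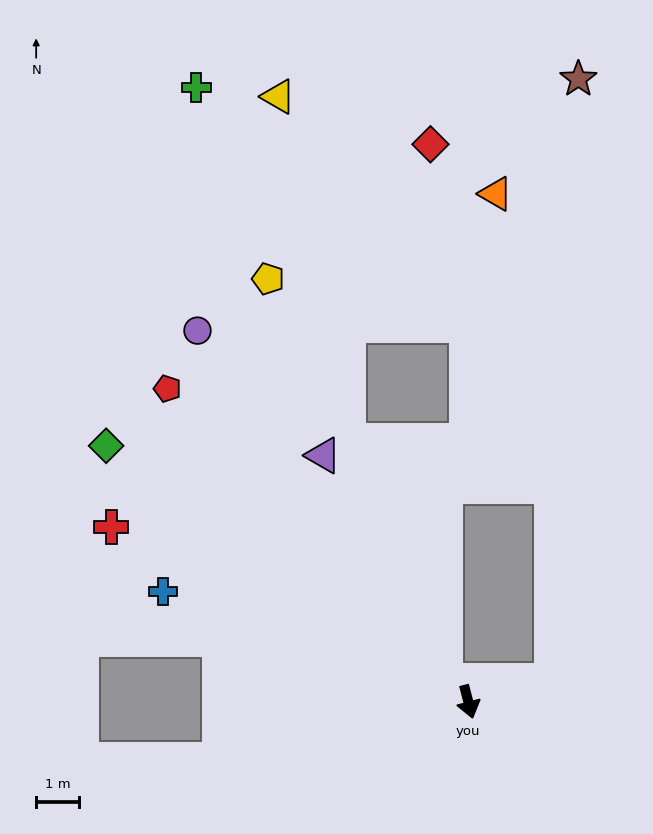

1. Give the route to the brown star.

blocked — turn left 89°, forward 2.0 m, then turn left 74°, forward 14.2 m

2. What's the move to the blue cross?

turn right 124°, forward 7.6 m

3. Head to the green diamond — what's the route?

turn right 140°, forward 10.4 m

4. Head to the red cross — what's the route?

turn right 131°, forward 9.3 m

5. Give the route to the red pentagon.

turn right 151°, forward 10.2 m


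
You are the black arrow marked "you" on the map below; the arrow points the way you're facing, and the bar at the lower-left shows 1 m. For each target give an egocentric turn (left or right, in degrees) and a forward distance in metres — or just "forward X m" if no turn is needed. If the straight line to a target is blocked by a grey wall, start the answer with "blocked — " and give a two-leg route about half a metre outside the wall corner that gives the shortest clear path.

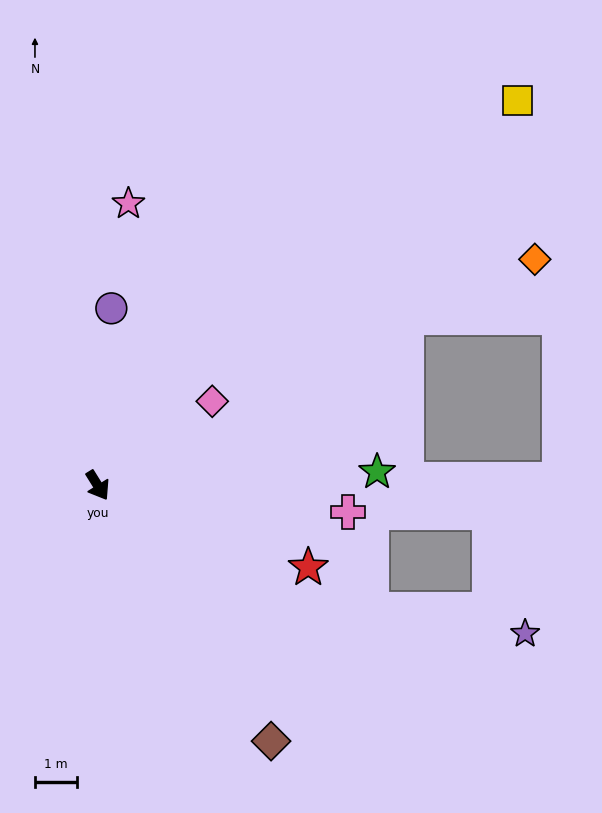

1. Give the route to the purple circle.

turn left 144°, forward 4.2 m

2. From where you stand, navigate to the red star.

turn left 37°, forward 5.4 m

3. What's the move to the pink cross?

turn left 52°, forward 6.0 m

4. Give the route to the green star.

turn left 61°, forward 6.7 m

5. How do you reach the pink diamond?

turn left 94°, forward 3.4 m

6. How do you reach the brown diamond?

turn left 2°, forward 7.4 m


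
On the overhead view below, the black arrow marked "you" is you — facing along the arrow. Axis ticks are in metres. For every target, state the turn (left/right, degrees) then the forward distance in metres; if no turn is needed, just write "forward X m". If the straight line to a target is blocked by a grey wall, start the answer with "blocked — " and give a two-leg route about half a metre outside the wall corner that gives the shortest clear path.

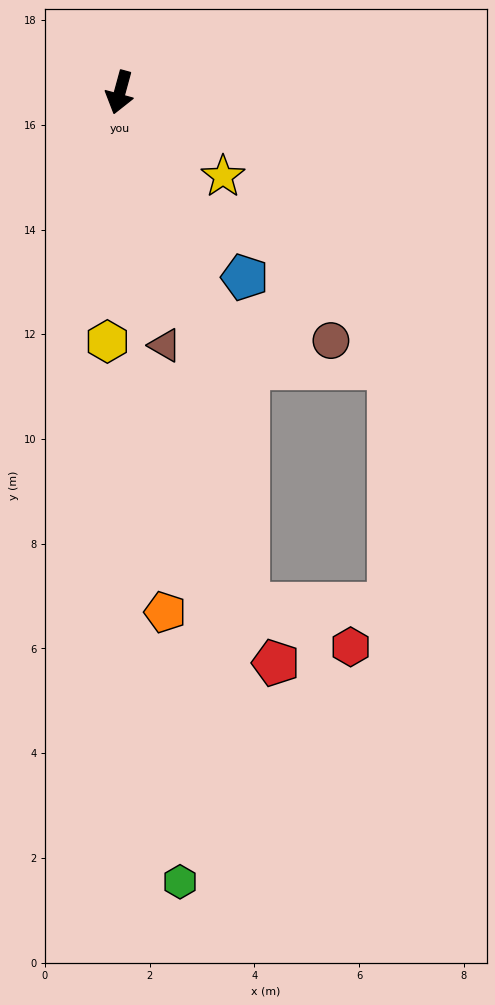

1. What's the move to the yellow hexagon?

turn left 12°, forward 4.8 m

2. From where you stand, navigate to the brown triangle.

turn left 25°, forward 4.9 m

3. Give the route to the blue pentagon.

turn left 49°, forward 4.3 m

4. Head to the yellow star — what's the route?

turn left 66°, forward 2.5 m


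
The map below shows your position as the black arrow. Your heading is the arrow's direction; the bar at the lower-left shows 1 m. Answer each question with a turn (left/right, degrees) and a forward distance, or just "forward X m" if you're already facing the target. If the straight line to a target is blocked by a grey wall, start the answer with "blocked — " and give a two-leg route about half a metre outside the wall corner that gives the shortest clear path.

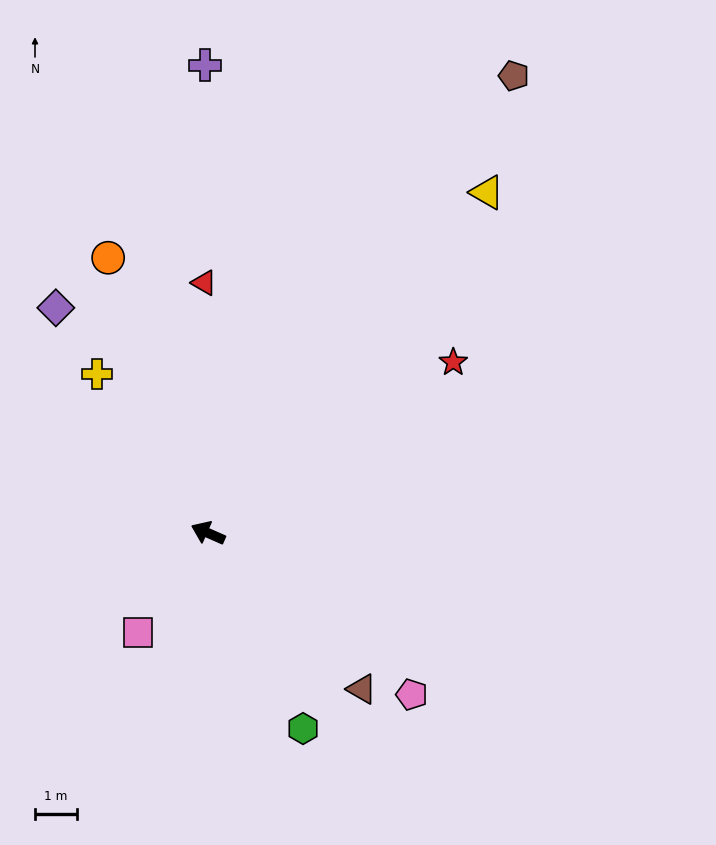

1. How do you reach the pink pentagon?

turn left 165°, forward 6.2 m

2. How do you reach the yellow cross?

turn right 31°, forward 4.6 m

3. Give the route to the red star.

turn right 121°, forward 7.1 m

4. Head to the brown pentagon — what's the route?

turn right 100°, forward 13.0 m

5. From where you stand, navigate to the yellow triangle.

turn right 106°, forward 10.4 m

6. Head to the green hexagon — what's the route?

turn left 140°, forward 5.1 m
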